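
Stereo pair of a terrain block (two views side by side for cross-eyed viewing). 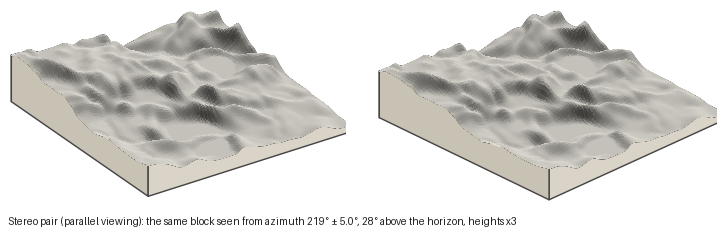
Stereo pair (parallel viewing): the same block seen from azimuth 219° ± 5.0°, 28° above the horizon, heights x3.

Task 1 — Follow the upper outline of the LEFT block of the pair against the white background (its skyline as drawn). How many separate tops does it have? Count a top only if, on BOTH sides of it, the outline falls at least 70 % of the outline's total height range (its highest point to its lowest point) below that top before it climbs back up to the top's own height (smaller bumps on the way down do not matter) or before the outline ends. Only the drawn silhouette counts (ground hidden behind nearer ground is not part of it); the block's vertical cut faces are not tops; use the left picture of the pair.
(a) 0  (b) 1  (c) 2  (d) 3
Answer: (a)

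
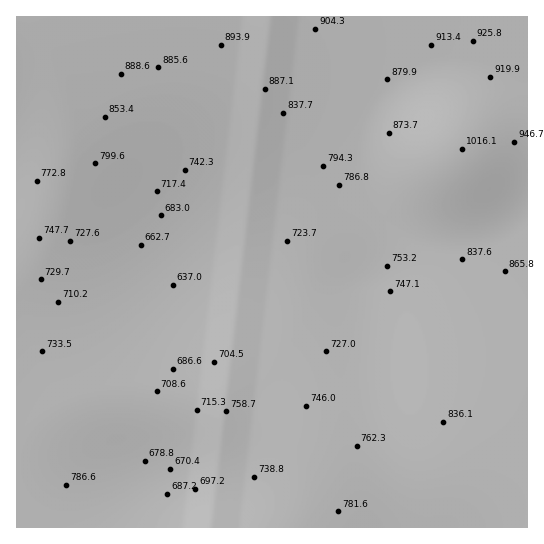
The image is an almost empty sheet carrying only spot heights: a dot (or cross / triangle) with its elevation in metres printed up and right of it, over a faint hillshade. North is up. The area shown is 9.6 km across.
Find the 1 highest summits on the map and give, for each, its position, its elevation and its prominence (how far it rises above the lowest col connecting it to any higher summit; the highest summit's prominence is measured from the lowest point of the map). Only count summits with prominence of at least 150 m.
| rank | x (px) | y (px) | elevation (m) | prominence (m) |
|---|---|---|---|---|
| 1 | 462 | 149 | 1016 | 379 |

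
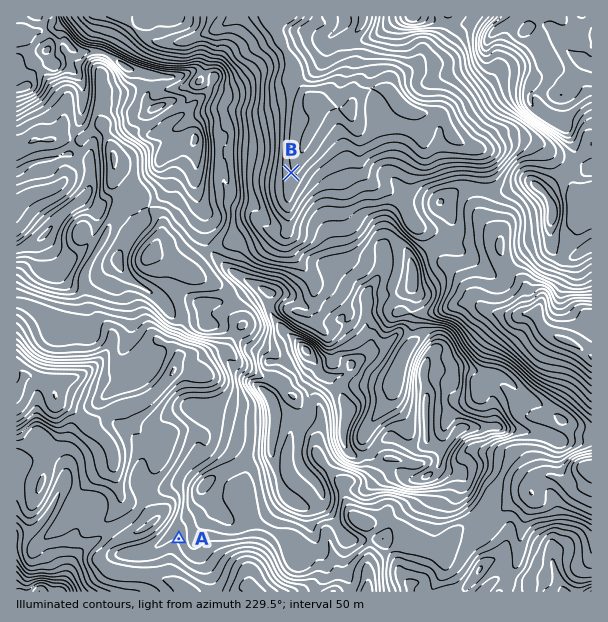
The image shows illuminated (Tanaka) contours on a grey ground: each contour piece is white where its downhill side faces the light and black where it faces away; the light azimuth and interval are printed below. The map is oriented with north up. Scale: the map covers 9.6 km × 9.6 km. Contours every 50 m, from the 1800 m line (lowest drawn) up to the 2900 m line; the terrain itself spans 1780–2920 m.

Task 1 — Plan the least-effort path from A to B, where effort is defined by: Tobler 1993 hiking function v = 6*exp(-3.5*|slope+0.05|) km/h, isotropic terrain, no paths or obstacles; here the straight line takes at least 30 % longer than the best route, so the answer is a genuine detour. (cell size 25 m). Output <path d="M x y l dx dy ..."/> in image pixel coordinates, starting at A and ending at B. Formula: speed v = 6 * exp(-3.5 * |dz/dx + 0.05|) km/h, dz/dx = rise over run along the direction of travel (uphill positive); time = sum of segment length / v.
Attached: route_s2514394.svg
<path d="M179 539l6-12 0-42 4-9 23-23 10-21 0-18 12-24 0-18 2-3 3-1 1-2 2-3 0-4-9-18 0-41-2-3 0-9-3-6-7-7-9-18 0-3 4-9 17-17 9-18 12-12 9-18 3 6 1-3 3 6 3-6 9-9 3 2 6-3"/>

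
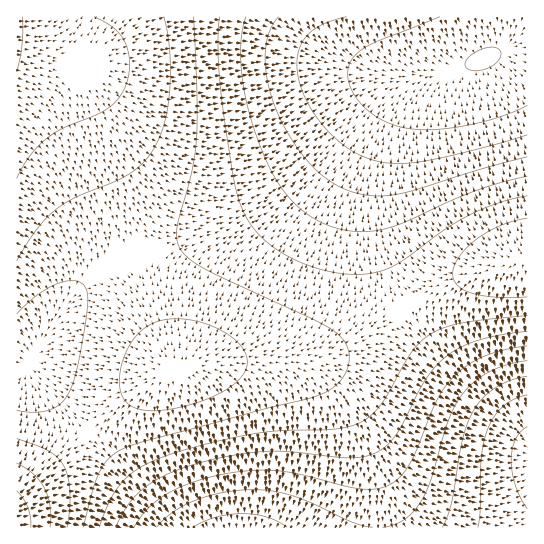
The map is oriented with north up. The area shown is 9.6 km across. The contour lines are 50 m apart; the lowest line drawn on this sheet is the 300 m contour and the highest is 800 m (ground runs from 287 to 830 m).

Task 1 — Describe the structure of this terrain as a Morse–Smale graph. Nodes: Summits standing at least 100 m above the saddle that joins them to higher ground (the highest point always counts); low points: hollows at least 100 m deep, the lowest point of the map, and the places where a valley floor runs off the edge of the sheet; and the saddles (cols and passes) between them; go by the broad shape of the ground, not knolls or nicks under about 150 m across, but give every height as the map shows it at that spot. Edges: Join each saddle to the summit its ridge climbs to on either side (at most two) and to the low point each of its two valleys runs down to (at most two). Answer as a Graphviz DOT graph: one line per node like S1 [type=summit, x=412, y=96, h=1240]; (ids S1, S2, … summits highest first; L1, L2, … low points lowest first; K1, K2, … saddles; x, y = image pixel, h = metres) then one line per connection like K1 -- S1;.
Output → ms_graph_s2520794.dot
graph terrain {
  S1 [type=summit, x=17, y=526, h=830];
  S2 [type=summit, x=17, y=25, h=810];
  L1 [type=low, x=527, y=459, h=287];
  L2 [type=low, x=483, y=59, h=348];
  K1 [type=saddle, x=134, y=257, h=660];
  K2 [type=saddle, x=403, y=307, h=624];
  K1 -- S1;
  K1 -- S2;
  K1 -- L1;
  K1 -- L2;
  K2 -- S1;
  K2 -- L1;
  K2 -- L2;
}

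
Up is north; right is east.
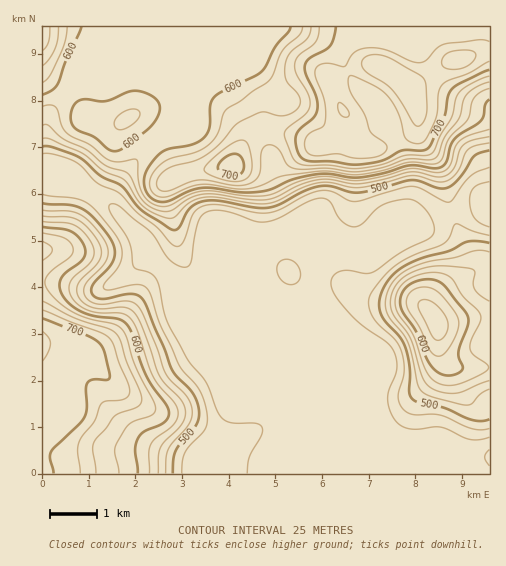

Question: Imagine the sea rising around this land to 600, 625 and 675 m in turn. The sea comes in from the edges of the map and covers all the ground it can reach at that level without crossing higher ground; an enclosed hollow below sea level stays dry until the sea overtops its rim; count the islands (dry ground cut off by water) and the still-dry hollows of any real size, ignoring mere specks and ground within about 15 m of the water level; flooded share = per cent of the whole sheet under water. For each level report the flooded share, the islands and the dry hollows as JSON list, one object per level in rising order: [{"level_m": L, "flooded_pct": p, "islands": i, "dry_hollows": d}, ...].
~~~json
[{"level_m": 600, "flooded_pct": 66, "islands": 2, "dry_hollows": 0}, {"level_m": 625, "flooded_pct": 73, "islands": 1, "dry_hollows": 0}, {"level_m": 675, "flooded_pct": 84, "islands": 1, "dry_hollows": 0}]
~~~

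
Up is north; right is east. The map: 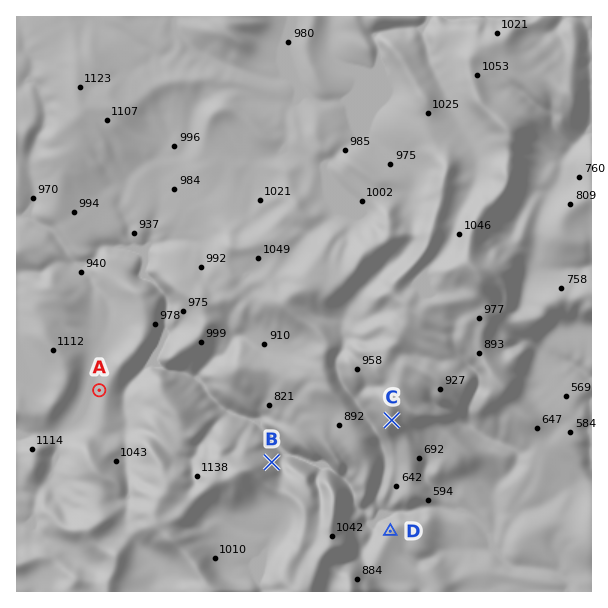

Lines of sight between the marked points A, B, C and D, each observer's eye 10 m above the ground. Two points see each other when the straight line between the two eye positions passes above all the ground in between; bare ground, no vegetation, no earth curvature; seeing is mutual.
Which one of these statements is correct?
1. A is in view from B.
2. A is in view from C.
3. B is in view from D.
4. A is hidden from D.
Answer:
4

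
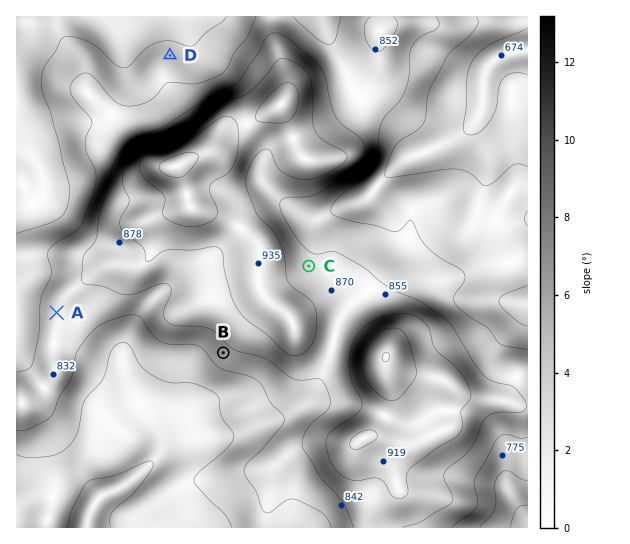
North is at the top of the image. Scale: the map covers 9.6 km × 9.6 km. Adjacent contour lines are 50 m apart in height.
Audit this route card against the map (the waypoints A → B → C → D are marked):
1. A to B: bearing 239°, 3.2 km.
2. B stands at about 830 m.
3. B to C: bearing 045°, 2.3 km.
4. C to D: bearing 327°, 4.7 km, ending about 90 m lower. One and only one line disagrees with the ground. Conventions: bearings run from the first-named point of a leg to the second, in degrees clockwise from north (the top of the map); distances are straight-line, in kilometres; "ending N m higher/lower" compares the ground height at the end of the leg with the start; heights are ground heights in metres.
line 1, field bearing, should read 103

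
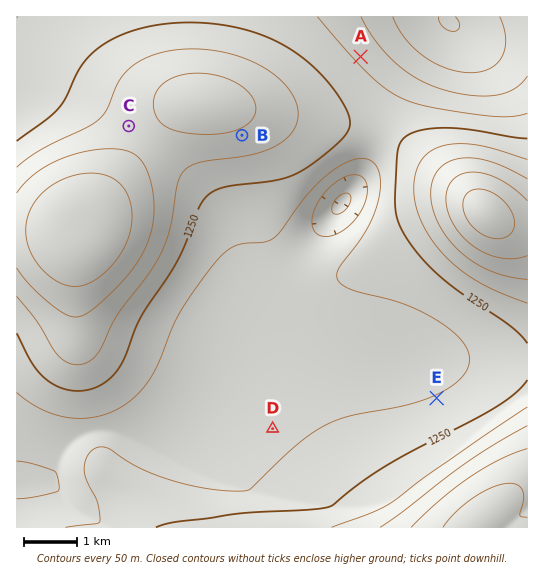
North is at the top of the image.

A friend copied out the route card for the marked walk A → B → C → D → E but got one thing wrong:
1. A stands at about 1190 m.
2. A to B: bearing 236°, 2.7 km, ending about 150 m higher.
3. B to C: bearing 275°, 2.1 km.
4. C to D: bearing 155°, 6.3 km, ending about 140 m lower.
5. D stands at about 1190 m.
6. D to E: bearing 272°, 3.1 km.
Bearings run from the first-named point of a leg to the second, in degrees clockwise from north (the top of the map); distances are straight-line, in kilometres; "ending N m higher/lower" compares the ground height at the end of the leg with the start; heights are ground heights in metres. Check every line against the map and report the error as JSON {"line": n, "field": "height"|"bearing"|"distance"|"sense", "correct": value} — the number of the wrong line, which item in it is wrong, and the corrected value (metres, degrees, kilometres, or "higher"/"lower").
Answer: {"line": 6, "field": "bearing", "correct": 79}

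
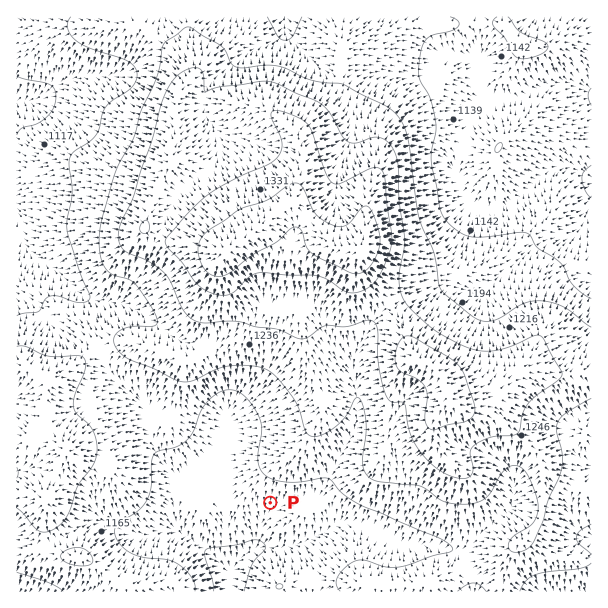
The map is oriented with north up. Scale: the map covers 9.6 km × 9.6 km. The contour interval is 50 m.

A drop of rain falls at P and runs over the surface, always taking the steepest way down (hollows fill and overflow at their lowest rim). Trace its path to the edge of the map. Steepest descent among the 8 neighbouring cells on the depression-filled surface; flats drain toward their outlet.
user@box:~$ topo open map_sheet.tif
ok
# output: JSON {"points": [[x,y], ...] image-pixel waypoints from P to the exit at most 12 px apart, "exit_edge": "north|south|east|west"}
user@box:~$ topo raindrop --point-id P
{"points": [[270, 503], [264, 515], [261, 527], [261, 539], [251, 551], [239, 563], [227, 575], [227, 587], [227, 591]], "exit_edge": "south"}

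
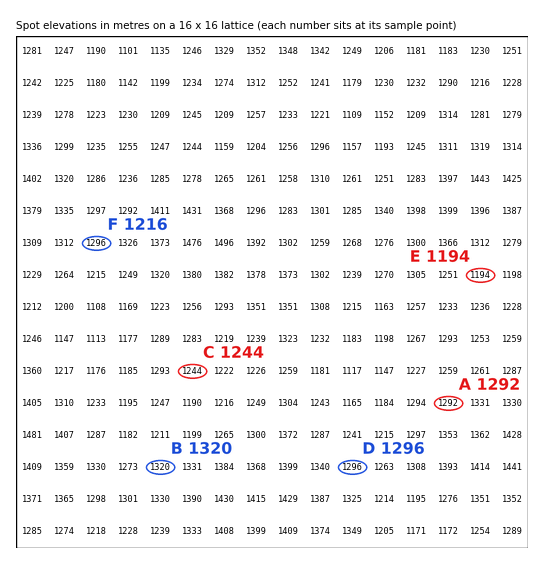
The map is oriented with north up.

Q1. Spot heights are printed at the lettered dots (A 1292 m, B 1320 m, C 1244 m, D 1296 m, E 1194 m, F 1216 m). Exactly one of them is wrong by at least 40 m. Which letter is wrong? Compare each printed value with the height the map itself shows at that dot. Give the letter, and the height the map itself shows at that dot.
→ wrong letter F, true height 1296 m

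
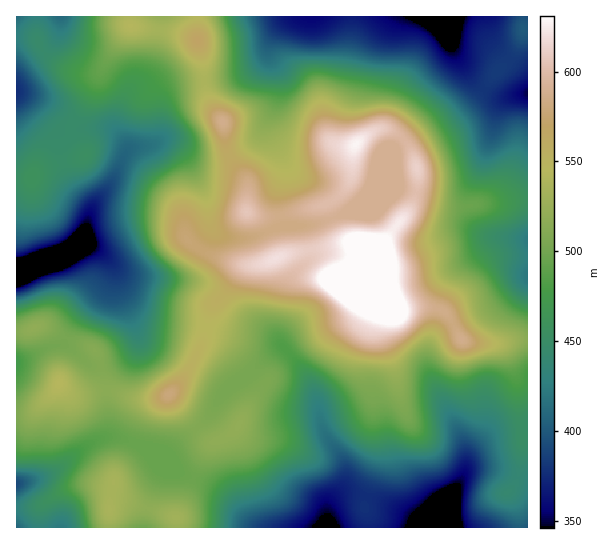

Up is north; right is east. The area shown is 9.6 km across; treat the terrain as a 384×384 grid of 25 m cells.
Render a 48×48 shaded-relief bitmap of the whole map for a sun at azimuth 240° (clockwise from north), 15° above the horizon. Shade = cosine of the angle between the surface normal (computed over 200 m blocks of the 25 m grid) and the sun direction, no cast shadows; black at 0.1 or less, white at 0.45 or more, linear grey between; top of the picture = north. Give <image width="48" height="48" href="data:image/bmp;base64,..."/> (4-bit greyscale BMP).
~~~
<image width="48" height="48" href="data:image/bmp;base64,Qk32BAAAAAAAAHYAAAAoAAAAMAAAADAAAAABAAQAAAAAAIAEAAATCwAAEwsAABAAAAAAAAAAAAAAABEREQAiIiIAMzMzAERERABVVVUAZmZmAHd3dwCIiIgAmZmZAKqqqgC7u7sAzMzMAN3d3QDu7u4A////AKmHnOyWZ5mGQyNGd3d2eKmHZVVYrLqqmJmHnNyGZ4h1QzNXd3dmaJl2ZmZnrMu6l4iIrMuGZmZlREVnh3ZVaJh2d3Zmm8ypdpiZq7mGVVZmVVZ4d2VWeIiIiHdniruodrqqqph2RFZmZmd4dmZ3d3iZmHd3eKqYd7qpmZh1RGd3d3eIdmd3ZnmqmIiHZ5qpiKmYiYhlRWd4iIeHdmd2VXq6mJmXVpu6mJmIiId2Z3d4iHd3ZmZUNpy5iap1RpuqmIiIh3d3eIiIh3d2ZVUySLy5iqhTNpqZmIiIh3d4iZmYd3d2VVQzaruoipYySJmZiJiIh3d4mqqXZnd2VVQ0eruoiXQjaZiJmJmIh2Z4mrqFRWd2VVRFi7uYiGMkeYiJmJmIdlZ4iKl0NGd3ZlRFm8uYiFM2mYeZmImYZFZmZ4hlRGZ3dlRHrLqIiFNYqYiah5mXVFZkRXd2VVZ3dlRZzLmZl1Rquoiah5mGRWdTNXiYdVZmZlWLzKqql1WLy5mZdpmGZ3ZCNYmqhmZmZVesy7u6hlac24d3Zph3d2QhNpq6l2ZlVXm8u8y5h2aLyVRFVXdmVDESR5u7l2ZVVoq7u7qZmGWKpiI0RGZUMhEkaJu7mHZWaJq7u7qqqFR5cxJEQ1VDERJFeKu7qHZniqqrzdy6hTNWQiNDMkVDESRWeKu6mHeJqqqr3tunUiI0MjMyIlVTI0Vmeaq6qZmqqqmr3KhlMiIjMzMhIodURVVWiavdy7u6mYiaqGZlQzIjMzIiNIdmZ2Vom9/+26qYiHd4h2d3UyEjMzM0VYd4h3eKvf/9uYh3d3Znd4mXQhEzMzRFVXiId4q7zv/ahmd3d2ZmeJl1MiI0MzRVVYiHZpvLzv64ZWiId2Zmd3ZERDMzM0VmZoiHVYu7zuynVXmpdmd3d2VFd1MjNFd3doh2RGq7zduXVYqoVWeId2Znh2MiNXd2ZohlRGmqvMqGRYqXRFZ3d3d3d2UhNWZVVodmVmiau7l1RpqWRFZneIdnd3YxE1VVVYdmZ3d5qph1WKqWRFZ4mZdmd4cwAjRVVXdmd3ZomYd2ebmFNFeKupdWd5cgASRWVXdmd3VWiHd3i8lkRWebupdVd4UAASNWZXdnd2VFeHiJrdlURnisuYdVeHMAASNWZnd3d2VWiIia39hEVnirp2ZVZ1AAEiNXZnd3d2ZnmYmt/9czRniqhUVVVBAAEiNXZnh3d3d4mYm97aUiRWiZZDRUMAABIiNWZYiIiZiImIm8ymMSNFeYZDNEIAAREjRVVImqqph3iIiruEISNFaIUzNDIhERIkVmVau7uph2eIirp0IiM0eHQzMzMyIiJFd2ZrzLmYh2eImrp0IiNGeGMjMzMzIiNXh3ZsupiIh3iJm7qEIiNXdkMzMzNDMiRoh3d7qHeImYiZq7pzERNWVDNEQzREQzR4h3eKhmeJqqmImqlSABJEQ0VVVEVVUzWJh4iYdVeau6h3eIdBABI0RVZmZVVVQzaZd4mYdVery5dmZ3ZAABI0VWZ2ZVVVQ0eZd4mA=="/>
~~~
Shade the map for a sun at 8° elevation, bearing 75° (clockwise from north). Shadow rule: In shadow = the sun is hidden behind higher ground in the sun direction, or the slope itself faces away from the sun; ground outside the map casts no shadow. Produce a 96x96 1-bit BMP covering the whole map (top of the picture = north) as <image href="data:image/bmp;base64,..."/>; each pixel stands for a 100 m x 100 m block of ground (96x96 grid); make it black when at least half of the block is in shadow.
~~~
<image width="96" height="96" href="data:image/bmp;base64,Qk2+BAAAAAAAAD4AAAAoAAAAYAAAAGAAAAABAAEAAAAAAIAEAAATCwAAEwsAAAIAAAAAAAAA////AAAAAAAAfgAAAAAAAAAAYAAAfgAAAAAAAAAAcAAAfgAAAAAAAAAAeAAAPgAAAAAAAAAAeAAAHgAAAAAAAAAAfAAADAAAAAAAAAAAPgAAAAAAAAAAAAAAHgAAAAAAAAAAAAAADgAAAAAAAAAAAAAABgAAAAAAAAAAAAAAAAAAAAAAAAAAAAAAAAAAAAAAAAAAAAAAAAAAAAAAAAAAAAAAAAAAAAAAAAAAAAAAAAAAAAAAAAAAAAAAAAAAAAAAAAAAAAAAAAAAAAAAAAAAAAAAAAAAAAAAAAAAAAAAAAAAAAAAAAAAAAAAAAAAAAAAAAAAAAAAAAAAAAAAAAAAAAAAAAAAAAAAAAAAAAAAAAAAAAAAAAAAAAAAAAAAAAAAAAAAAAAAAAAAAAAAAAAAAAAAAAAAAAAAAAAAAAAAAAAAAAAAAAAAAAAAAAAAAAAAAAAAAAAAAAAAAAAAAAAAAAAAAAAAAAAAAAAAAAAAAAAAAAAAAAAAAAAAAAAAAAAAAAAAAAABgAAAAAAAAAAAAAADwAAAAAAAAAAAAAADwAAAAAAAAAAAAAADwAAAAAAAAAAAAAABgAAAAAAAAAAAAAAAAAAAAAAAAAAAAAAAAAAAAAAAAAAAAAAAAAAAAAAAAAAAAAAAAAAAAAAYAAAA4AAAAAAAAAA4AAAB/AAAAAAAAAAYAAAD/AAAAAAAAAAAAAAD+AAAAAAAAAAAAAAB8AAAAAAAAAAAAAAA4AAAAAAAAAH+AAAAAAAAAAAAAA//gAAAAAAAAAAAAD//gAAAAAAAAAAAAH//gAAAAAAAAAAAAf/+AAAAAAAAAAAAA//8AAAAAAAAAAAAD//8AAAAAAAAAAAAD//4AAAAAAAAAAAAB//wAAAAAAAAAAAAB//wAAAAAAAAAAAAAf/wAAAAAAAAAAAAAH/gAAAAAAAAAAAAAD/gAAAAAAAAAAAAAB/gAAAAAAAAAAAAAA/gAAAAAAAAAAAAAAfAAAAAAAAAAAAAAAGAAAAAAAAAAAAAAAAAAAAAAAAAAAAAAAAAAAAAAAAAAAAAAAAAAAAAAAAAAAAAAAAAAAAAAAAAAAAAAAAAAAAAAAAAAAAAAAAAOAAAAAAAAAAAAAAA+AAAAAAAAAAAAAAD/AADAAAAAAAAAAAf/AAHAAAAAAAAAAAf/AAHAAAAAAAAAAA//AADAAAAAAAAAAAf/AAAAAAAAAAAAAAf+AAAAAAAAAAAAAAP+AAAAAAAAAAAAAAP4AAAAAAAAAAAAAAHwAAAAAAAAAAAAAADgAAAAAAAAAAAAAAAAAAAAAAAAAAAAAAAAAAAAAAAAAAAAAAAAAAAAAAAAAAAAAAAAAAAAAAAAAAAAAAAAAAAAAAAAAAAAAAAAAAAAAAAAAAAAAAAAAAAAAAAAAAAAAAAAAAAAAAAAAAAAAAAAAAAAAAAAAAAAAAAAAAAAAAAAAAAAAAAAAAAAAAAAAAAAAAAAAAAAAAAAAAAAAAAAAAAAAAAAAAAAAAAAAAAAAAAAAAAAAAAAAAAAAAAAAAAAAAAAAAAAAAAAAA="/>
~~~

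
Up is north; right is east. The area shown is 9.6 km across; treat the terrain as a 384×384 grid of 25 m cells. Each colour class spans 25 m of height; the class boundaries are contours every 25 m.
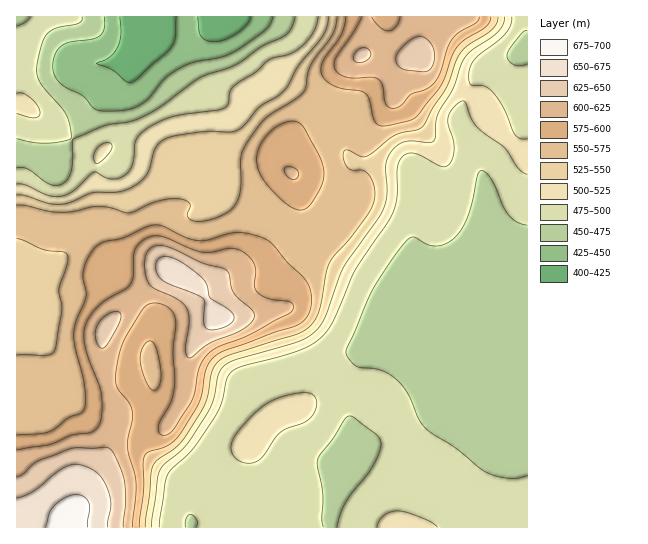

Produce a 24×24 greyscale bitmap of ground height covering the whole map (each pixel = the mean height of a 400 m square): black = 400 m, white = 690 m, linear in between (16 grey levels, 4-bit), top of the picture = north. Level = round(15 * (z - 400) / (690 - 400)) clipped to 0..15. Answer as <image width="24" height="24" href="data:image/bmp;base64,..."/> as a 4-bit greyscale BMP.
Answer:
<image width="24" height="24" href="data:image/bmp;base64,Qk2WAQAAAAAAAHYAAAAoAAAAGAAAABgAAAABAAQAAAAAACABAAATCwAAEwsAABAAAAAAAAAAAAAAABEREQAiIiIAMzMzAERERABVVVUAZmZmAHd3dwCIiIgAmZmZAKqqqgC7u7sAzMzMAN3d3QDu7u4A////AO7+2mREREREVVVURN7u23RERERERVRERM3dynVEVURERERERLvMypdVVURERERERJmquqplVlVERERERIiauquFVWZURERERIiaqpqmRFVURERERIiKuZunVURERERERIibupvKl2VERERERHebyprNy6hkRERERHiKu6vdy6p1RERERHeJq83cuqmFRERERHeJqt3LupmHVERERIiJmrqZqZiIZERERJiIiJiIiZmYdURERHZnd4h3iJmYhkRERERFVnd3iaqYhkVURUNFVWd3iaqYh1ZUVUREVWZneJmIiHdVVVVDM0VVZ4mImqhVZVQyIjRFVmiJm7plVEMhESM0RWebu8uFREMiERIiNFaLu8yXVERDIQEREjRpuru6dA=="/>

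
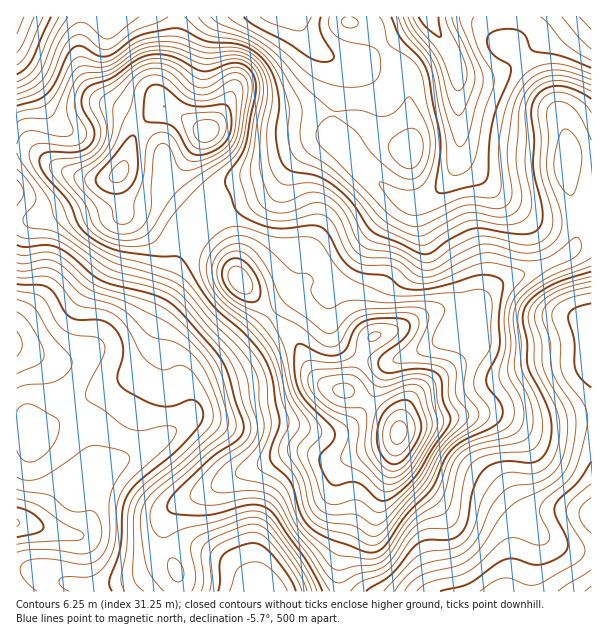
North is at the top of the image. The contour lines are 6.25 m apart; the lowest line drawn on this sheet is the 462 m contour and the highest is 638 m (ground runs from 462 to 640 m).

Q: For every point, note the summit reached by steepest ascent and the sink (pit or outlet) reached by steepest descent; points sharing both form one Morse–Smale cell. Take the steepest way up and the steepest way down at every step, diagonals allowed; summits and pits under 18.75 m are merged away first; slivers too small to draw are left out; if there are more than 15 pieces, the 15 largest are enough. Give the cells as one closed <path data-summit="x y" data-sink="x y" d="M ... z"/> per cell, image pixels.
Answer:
<path data-summit="398 432" data-sink="428 17" d="M513 16l-215 1 2 7 8 15 13 13 15 8 6 6-2 21-8 33 0 17 4 4-12-2-10 5-20 17-16 22-8 7-46 14-2 5 12 34 1 26 5 12 55 58 18 35 8 8 11 6 13 3 4-4 12-31 11-19 29-9 24-14 13-4 39-2 11-17 13-9 45-17 18-9 17-14 11 0 0-83-26 0 0-24-8-24-36-51-17-15 7-10z"/><path data-summit="398 432" data-sink="17 522" d="M233 276l-23 2-18 10-24 26-8 13-8 29-18 18-48 24-32 24-13 8-11 4-3-4-11 1 1 161 160 0 1-17-12-27-2-24 4-9 11-11 25-11 38-21 12-3 37-17 18 0 20 8 13 0 48-16 8-10 5-20 9-16 8-8 44-32 14-14 2-30-3-6-39 2-13 4-24 14-29 9-11 19-12 31-4 4-9-1-15-8-8-8-18-35-55-60z"/><path data-summit="398 432" data-sink="591 591" d="M591 242l-10 0-17 14-28 14-29 8-18 12-11 18 2 18-2 18-3 4-63 50-9 16-5 20-8 10-31 10-16 10-3 6 0 15 9 19 1 14-12 48 3 26 251-1z"/><path data-summit="206 131" data-sink="428 17" d="M297 16l-121 1-1 28-17 44 0 7 7 12 40 23-12 27 0 10 7 14 20 19 1 4 49-15 8-7 16-22 15-15 15-7 10 1-2-20 8-33 2-21-6-6-15-8-13-13-8-15z"/><path data-summit="206 131" data-sink="17 17" d="M176 16l-159 0-1 131 13 3 28 18 26 10 24 2 9-4 10-14 8-28 8-11 21-18-5-9 0-7 17-44z"/><path data-summit="398 432" data-sink="261 591" d="M309 452l-18 0-37 17-12 3-26 15-37 17-11 11-4 9 0 18 14 33 1 17 161-1-2-25 12-48-1-14-9-19 0-15 3-6 9-6-23 2z"/><path data-summit="206 131" data-sink="17 344" d="M117 175l-19 11-17 16-13 8-36 10-16 2 1 126 28 12 23 1 10-3 23-12 25-4 12-6 12-12 19-42 12-34-16-7-27-21-14-5z"/><path data-summit="398 432" data-sink="17 344" d="M183 247l-3 4-11 31-19 42-12 12-12 6-25 4-23 12-10 3-17 0-35-13 1 82 10 0 3 4 11-4 13-8 32-24 48-24 18-18 8-29 8-13 24-26 18-10 15-2 11 0-6-8-12-8z"/><path data-summit="206 131" data-sink="17 522" d="M164 106l-15 10-15 18-8 28-8 12 0 14 7 28 13 4 27 21 15 6 6-11 13-17 8-8 11-5 2-5-20-19-7-14 0-10 12-27z"/><path data-summit="398 432" data-sink="591 17" d="M591 16l-76 0-3 19-7 10 17 15 36 51 8 24 1 25 25-2z"/><path data-summit="206 131" data-sink="17 522" d="M23 148l-7 1 1 73 15-2 36-10 13-8 17-16 10-6-18 0-16-5-17-7-16-12z"/>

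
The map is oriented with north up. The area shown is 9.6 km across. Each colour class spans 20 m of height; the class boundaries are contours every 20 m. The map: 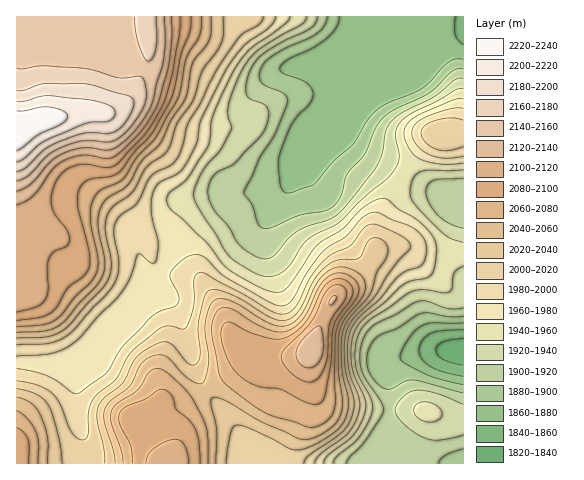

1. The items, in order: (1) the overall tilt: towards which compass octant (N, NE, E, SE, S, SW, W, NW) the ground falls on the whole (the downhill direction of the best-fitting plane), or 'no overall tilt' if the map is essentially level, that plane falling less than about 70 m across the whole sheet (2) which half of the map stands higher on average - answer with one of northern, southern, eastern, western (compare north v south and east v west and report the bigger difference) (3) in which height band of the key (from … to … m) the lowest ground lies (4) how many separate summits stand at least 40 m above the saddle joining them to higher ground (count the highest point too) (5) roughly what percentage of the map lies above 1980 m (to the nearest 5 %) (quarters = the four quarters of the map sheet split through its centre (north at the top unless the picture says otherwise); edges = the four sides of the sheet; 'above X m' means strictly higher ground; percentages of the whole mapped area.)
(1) On the whole the ground falls towards the east.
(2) Taken as a whole, the western half is higher than the eastern.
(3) The lowest ground lies in the 1820–1840 m band.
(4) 5 summits rise at least 40 m above their surroundings.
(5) About 55 % of the map lies above 1980 m.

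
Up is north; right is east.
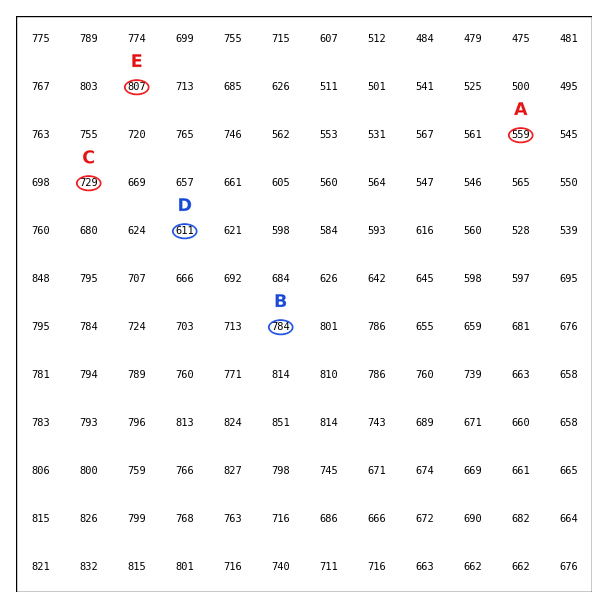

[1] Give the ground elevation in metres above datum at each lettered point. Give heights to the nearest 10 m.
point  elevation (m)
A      560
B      780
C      730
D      610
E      810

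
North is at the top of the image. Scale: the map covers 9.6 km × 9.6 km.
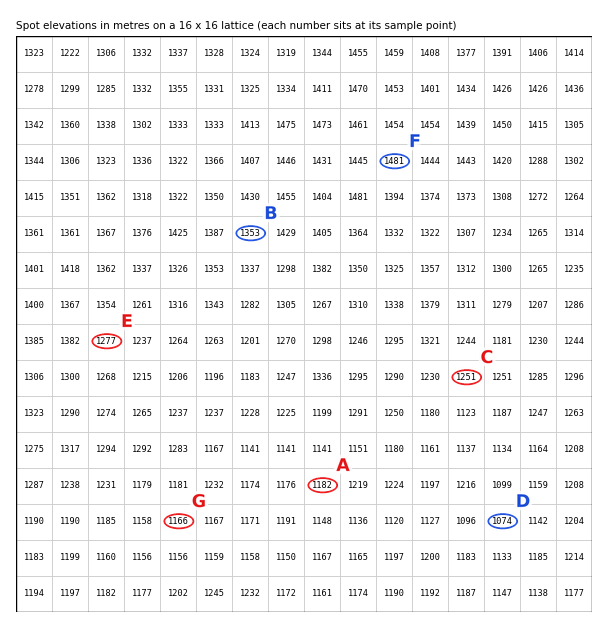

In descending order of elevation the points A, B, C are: B C A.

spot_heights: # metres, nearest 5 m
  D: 1075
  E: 1275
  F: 1480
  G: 1165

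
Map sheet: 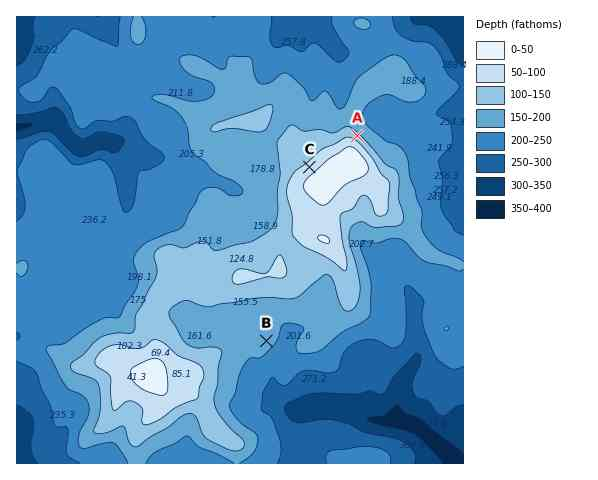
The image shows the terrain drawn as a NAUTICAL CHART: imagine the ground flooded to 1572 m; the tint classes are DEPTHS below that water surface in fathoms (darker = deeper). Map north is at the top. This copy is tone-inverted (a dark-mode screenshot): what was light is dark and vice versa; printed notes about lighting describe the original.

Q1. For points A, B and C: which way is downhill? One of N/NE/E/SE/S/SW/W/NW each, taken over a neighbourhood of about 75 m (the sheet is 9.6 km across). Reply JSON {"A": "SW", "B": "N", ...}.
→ {"A": "NE", "B": "SE", "C": "NW"}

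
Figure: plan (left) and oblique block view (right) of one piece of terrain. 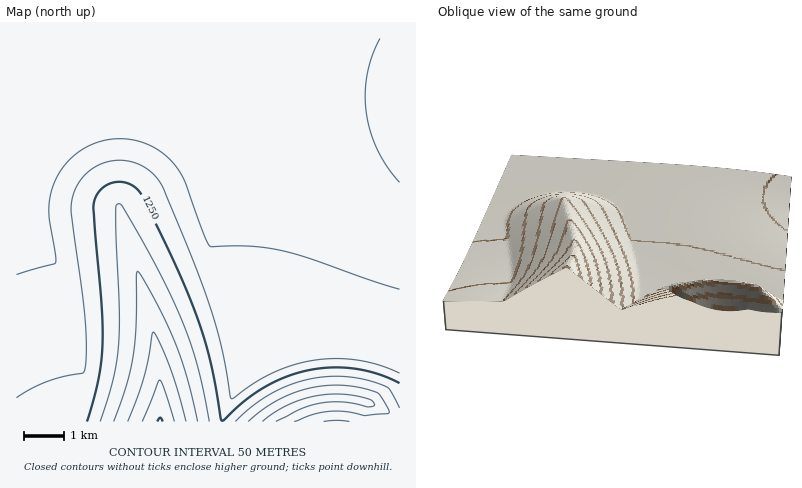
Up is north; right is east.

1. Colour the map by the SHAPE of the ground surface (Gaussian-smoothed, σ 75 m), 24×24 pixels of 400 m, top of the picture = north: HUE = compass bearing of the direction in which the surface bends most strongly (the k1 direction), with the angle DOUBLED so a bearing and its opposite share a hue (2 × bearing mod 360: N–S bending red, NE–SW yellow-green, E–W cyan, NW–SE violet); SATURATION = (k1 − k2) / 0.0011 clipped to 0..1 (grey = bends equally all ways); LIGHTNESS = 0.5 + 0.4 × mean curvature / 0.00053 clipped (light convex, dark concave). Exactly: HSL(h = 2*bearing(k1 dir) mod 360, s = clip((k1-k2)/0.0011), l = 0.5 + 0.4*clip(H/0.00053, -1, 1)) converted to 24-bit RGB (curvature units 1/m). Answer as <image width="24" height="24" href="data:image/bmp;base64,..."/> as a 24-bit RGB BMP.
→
<image width="24" height="24" href="data:image/bmp;base64,Qk32BgAAAAAAADYAAAAoAAAAGAAAABgAAAABABgAAAAAAMAGAAATCwAAEwsAAAAAAAAAAAAAfYJ+fYN9f4N9fIJ8QUZ6foR7f4N7gIJ8vr1/ycGEhHp/hHp/OmN7Jmd6gIyIzY7L+sz/yZnwf2mXb2qDam6DrICCjc7ajPn9fYJ9foJ9f4J9fIF8Q0R5fYN5f4N6f4J6ubx+x8KEhHuAhHuAfXaDC0dPc4t+f4yBgpKBypjc4cr81Mz+zNP+z+L8wbnskF+efYF9foJ9f4J9eoF8SUV5fIJ4foJ5f4F5ucF/v76ChXuBhHuBhHuCNURwInA2XItegIx+hI1/iI5/jY6AjoyAjoh/mH+FpIC1foF9foF9f4F9eHWAU0p6e4J4fYF5foF5vsyDrq9/hXyBhHyBhHyCT0J9c4B1NnkzPHkoZ4pLg45ui414jYt5joNui2hMezwofoF9f4F9f4F9cWeAYlh9e4F5fIF5fYB6w9qLmJZ9hXyBhHyBhHuCVEN9gH5/gH5/eYB0ZH9JYnkvb3cqd3AqeWIvf2RJgXh0foB+f4F+f4F9Z1R+cG2Ae4F7e4F7fIF7w+GSiIB8hHyAhHyAg3iEW0d+gH5/gH9/gH9/gH9/f3+Af4CAf4CAf4CAf4CAf4CAf4B+f4B+f4B+Y0t8eoB/fIF9fIF9f4d8vd6RhHx+hHx/g31/e2uDZlN/gH9/gH9/gH9/f3+Af4CAf4CAf4CAf4CAf4CAf4CBf4B+f4B+fXmAZU99fIF/fIF+fIF+jaN8rMqGg3x9g3x+g31+bleCdGmBgH9/gH9/gH9/f4CAf4CAf4CAf4CAf4CAf4GBf4GBf4B+f4B+dGaAbmGAfYGAfYGAfYF/pcqGlJ99g3x9g3x9g31+Z0t/fnuAgH9/gIB/f4B/f4CAf4CAf4CAf4GAf4GAf4GBf4GBf4B/f4B/alR/d3eBfYGBfYGBfYKAsNiNhoJ9g3x9g319gnp/aEx+gH9/gIB/gIB/f4B/f4CAf4CAf4GAf4GAf4GAf4GBf4GBf4B/f32AaFJ/fYGCfYKBfYKBgY99q8+Ign18gn19gn19fWuCcFuAgIB/gIB/f4B/f4B/f4B/f4CAf4GAf4GAf4GAf4GAf4KBf4B/enOAbFyBfYKCfYKCfYKClLOAmK5+gn18gn19gn19cVaAe3OAgIB/gIB/f4B/f4B/f4B/f4F/f4F/f4GAf4GAf4KAfoKAf4B/bWKBdm+GfoGDfYKBfYKCpsuHiYt8gn18gn19gnx8bFB/f36AgIB/gIB/f4B/f4B/f4F/f4F/f4F/f4F/f4J/foKAfoKAf4B/XFyCdnaMf3+OfoKSgJOdtcqZh3x+gn58gn18gnWBbliAgIB/gIB/gIB/gIB/f4B/f4F/f4F/f4F/f4F/foJ/foJ/foJ/f4B/Y2+CbnyMf4mOf5OUgJ+MqaSCnH+Njn6Nh36HeGSEd2yBgIB/gIB/gIB/gIB/gIF/gIF/f4F/f4F/f4J+foJ+foJ+foF+f4B/d36AV4OIfoyKf5CGgpR/lpR/k4B/j3+HjH6KgFSGf3yAgIB/gIB/gIB/gIB/gIF/gIF/gIF/gIF/f4J+f4J+foF+foF9f4B/f4B/X4J5ZIt2fox/hY5/j45/joR/jH6AiV10gmd8gIB/gIB/gIB/gIB/gIB/gIF/gIF/gIF/gIF/gIJ+gIJ+f4F+f4F9f4B/gIB/f4B/YIJnXYdVfItojItwi3lmhlhUgmdtgH9/gIB/gIB/gIB/gIB/gIB/gIF/gIF/gYF/gYF+gIJ+gIF+gIF9f4F9f4B/gIB/gIB/f4B/fIB6eYJogoFhgXhqgH18gIB/gIB/gIB/gIB/gIB/gIB/gIB/gYF/gYF/gYF/gYF+gYJ+gYF+gYF9gIF9f4B/gIB/gIB/gIB/gIB/gIB/gIB/gIB/gIB/gIB/gIB/gIB/gIB/gIB/gIB/gIB/gYF/gYF/gYF/gYF+goF+gYF+gYF9gYB9gIB/gIB/gIB/gIB/gIB/gIB/gIB/gIB/gIB/gIB/gIB/gIB/gIB/gIB/gIB/gIB/gYB/gYF/gYF/gYF+goF+gYB+gYB9gX99gIB/gIB/gIB/gIB/gIB/gIB/gIB/gIB/gIB/gIB/gIB/gIB/gIB/gIB/gIB/gIB/gYB/gYB/gYB/gYB/goB+gYB+gX9+gX59gIB/gIB/gIB/gIB/gIB/gIB/gIB/gIB/gIB/gIB/gIB/gIB/gIB/gIB/gIB/gIB/gYB/gYB/gYB/gYB/gX9+gn9+gX5+gX59gIB/gIB/gIB/gIB/gIB/gIB/gIB/gIB/gIB/gIB/gIB/gIB/gIB/gIB/gIB/gIB/gYB/gYB/gX9/gX9/gX9+gn5+gn5+gX5+"/>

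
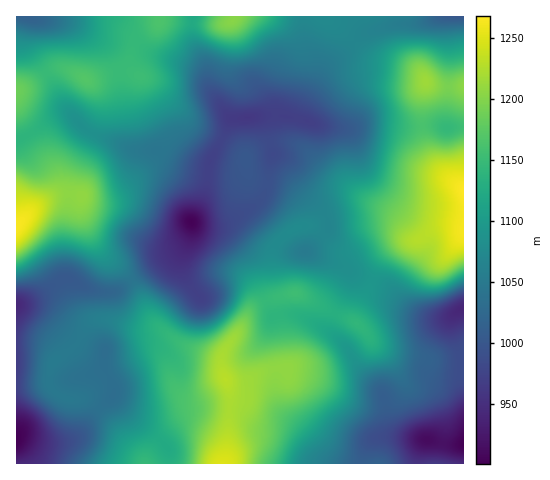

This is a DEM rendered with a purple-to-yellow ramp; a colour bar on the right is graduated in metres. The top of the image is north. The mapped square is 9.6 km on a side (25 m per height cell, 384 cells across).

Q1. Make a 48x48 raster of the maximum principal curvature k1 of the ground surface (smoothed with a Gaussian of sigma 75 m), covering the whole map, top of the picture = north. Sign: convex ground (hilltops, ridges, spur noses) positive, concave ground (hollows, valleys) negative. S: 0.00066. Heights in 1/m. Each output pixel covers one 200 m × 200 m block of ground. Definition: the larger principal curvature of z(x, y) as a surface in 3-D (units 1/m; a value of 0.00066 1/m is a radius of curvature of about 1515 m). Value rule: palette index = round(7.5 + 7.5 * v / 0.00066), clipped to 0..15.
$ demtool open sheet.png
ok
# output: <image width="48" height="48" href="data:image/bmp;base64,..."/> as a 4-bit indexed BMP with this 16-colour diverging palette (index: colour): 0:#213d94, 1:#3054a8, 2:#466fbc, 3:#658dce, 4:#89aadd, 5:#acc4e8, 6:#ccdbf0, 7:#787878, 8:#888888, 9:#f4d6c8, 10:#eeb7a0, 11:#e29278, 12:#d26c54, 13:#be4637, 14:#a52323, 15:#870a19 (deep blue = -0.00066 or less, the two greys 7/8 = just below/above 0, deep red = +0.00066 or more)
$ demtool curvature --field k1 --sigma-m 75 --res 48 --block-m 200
<image width="48" height="48" href="data:image/bmp;base64,Qk32BAAAAAAAAHYAAAAoAAAAMAAAADAAAAABAAQAAAAAAIAEAAATCwAAEwsAABAAAAAAAAAAlD0hAKhUMAC8b0YAzo1lAN2qiQDoxKwA8NvMAHh4eACIiIgAyNb0AKC37gB4kuIAVGzSADdGvgAjI6UAGQqHAJqYiYiamJuXd3rbq7mJl3eIiJmbmJmZh3iYiHd6qZqoZnrLqqqZp2aJmYeKqHZ5h3aIiHZpupmpd5qqqomaqYeJmGZ6qFRpqHV5qYZ6uYiaiJmauoiJqpiIiGZ5qFV5qGRpqoirqIiJmZiKuYiIiZmHiHiIqoeJqHZ6y6qqh4iImYd5uYmHiImXiKqqu6qZqKmt3LqYZniZqYdpuYmImZmYmrqYqquqmMzeuZmYdmeauYmJuYmZmpmqu5dmiqqqqqvbh3iIdmeLuYqqyYiImZmquYZVi6mZmonbh3iIh3ect3iruZmYiZibqZhnu4eZiXjMmIiImYisl2esuJq6qZmrmauayneZiHjLqYiHiZm6h4mtuIiau7vLmJzMypmqmIm6mZl1V5qois3e64iIiaqph3zdupqqqpqpmZmGeKqZz//v/6l3iamIh67bmIiHiZqqmZmau6qt/8qs//lmiZiIm97Jh3d2aIeamaq8yprf6lM2z/tmiIiJvduZmHZ2Z2aJiau7qZztp0Ijb/6XiIiru6qZmYeHZ2aamZiHZp7qmXVDS/66qqu6mImYmqqqh3iqmIeIZr/IiYhka/y83dy5h4mYmr3tl6q5h3eamu6XeJmYrdqZrMuph3mYeKz/ybqYZmervepmd5rN3bmHmpmZh3iod5zv/amGRFjNzbdmd4q7upiZmHeJiHiqmszO/7mHZnvty5dneIiIiaqql1V5mIirvMqa7uypmaztp4d4iZd4h5u7qGaZmXeKzLmIvO66qr3bdWiImYeKh4m826mXeZmau6qYms7Kq7zKdnmplkR6qIiKzLqXeJmaqImYma3bqqu6uqqZdDR7qId4qqmYd4ial3iIiZvcqZu6zLqZdmiaqYh3mpmId5qpiIiHiJq8qZvKqrqZmJqpqYh3ipmYisypmIiHibqbqavZiKqqqqqYqYiHiYmprMqZmIiImqd5mavaiJqpmqmYqYmImYiaq5eJmIiaupd4mZrKiImqmIiImZmImHeJqXd5qZqrqYiJqpmqh3iaqXd3mpl3d3mYqYiJqqq7qniaqpmZhnd4qod3iqqHeKuYmHiJqpm6m3iaqneZd4h4mqmJmpqqq8qImGeKqZq3WIiaqGeZh4iIeKq6mYmJqpdniFV6uZqlWJmal3iZiZmHeLy5d3eIiIdniGVquaqWZ5mZdmipiIiIityXeHeIeId3iHZ5qqqHeJmHZmm5iJmInNl3eZiHd3eIiYd4mrqIiKqYiJvKmJqZrKZ3eqqHd3eIiZqpmruqqbuqms26mZqru4Z4q5iIiIiImZqqmrzMzLu6q9ypmZq7qoeIqXZ5mYmZmYiIib3czJq7zLqqmJmpmYd3qXeZmZmIiIiIm97JmXiry5mZmZiZiYdnqpmYeJiHiImave2od4m7qpmIiZiqiYd4vLqHeYiIiJmazcu5mbuoiZmYiZmrmIm7zLhnmYeImYiJqpmZmodnd3iZiIirqr7//cqaqYiJiIiIiIh3iYd3d3eaiIibqrzN3curqYiIiIiIeJmIhw=="/>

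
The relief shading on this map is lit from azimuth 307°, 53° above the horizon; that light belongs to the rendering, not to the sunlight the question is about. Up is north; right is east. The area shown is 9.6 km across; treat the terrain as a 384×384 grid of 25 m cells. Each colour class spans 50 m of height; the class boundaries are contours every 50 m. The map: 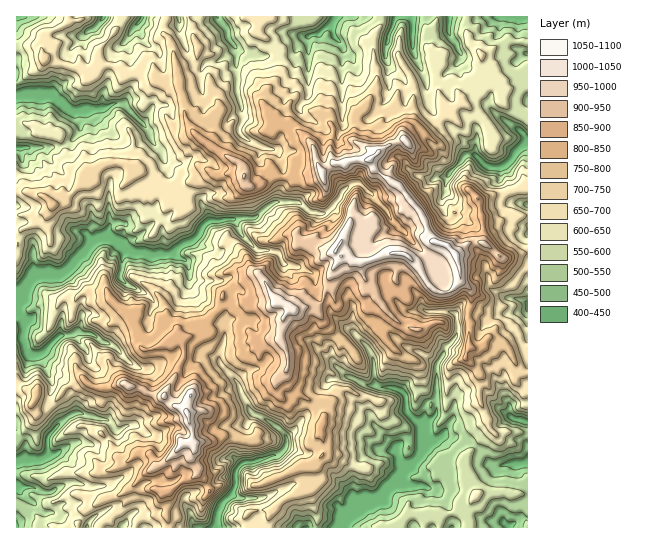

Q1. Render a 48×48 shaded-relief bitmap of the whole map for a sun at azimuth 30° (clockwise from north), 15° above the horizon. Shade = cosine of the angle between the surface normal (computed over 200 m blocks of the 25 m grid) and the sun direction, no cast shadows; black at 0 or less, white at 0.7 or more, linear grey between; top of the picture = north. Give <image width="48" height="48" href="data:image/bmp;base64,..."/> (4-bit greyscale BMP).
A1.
<image width="48" height="48" href="data:image/bmp;base64,Qk32BAAAAAAAAHYAAAAoAAAAMAAAADAAAAABAAQAAAAAAIAEAAATCwAAEwsAABAAAAAAAAAAAAAAABEREQAiIiIAMzMzAERERABVVVUAZmZmAHd3dwCIiIgAmZmZAKqqqgC7u7sAzMzMAN3d3QDu7u4A////AAOIVwSCFRFZMDIUNUMAN1WKu3RWQmZUAjdkNCMyIxBYADRJl1IAV1aJmGZ4VFRSE5dWU0NEAAA0AwOXRGMBRDVVdpqpZUVCNFNDNWZUMANRACNwASM0M0IAV6l1NFiHdyIzRSIzMhMwA6dSdVQzRSABRmUyNHqqqXmodTMyIRMRGMtYvMdUVCJIZ1VDVXmIiFVndmhlQ3hAKIcAFXhkRXirqDVmdnYyNQAjE1RJeMlBV0EAADYSV5mYhEZ3dmMAJCAjIRKrm5IleoVGWJACWIhlMUdTVDAGiAATRYu1RBAAWXea3jATV4ZUE5gyEhBcygAxN2MAAAAAeGeckAADWHZSKLIjAgGsgAFjAAAAAAAGirrHAAI0iYZEm3AjAQSVAAaJMAAAACaJq7uwABRXqpm97BAjEhNSAHvZQBdBncqZ3LtwAjNomsyaQAAzAAJQA87mMrpr/YaHy7kAJFR3eoACAABTAARSJN2lKNaOoAJGmYMAJDaIlgB0AAZyIAVDSbUlXKnYACI2ZkMiMQeqcQfQAmUyQzVUikETfKowA3VWZEQzQiiWIG1ABQASBDl4ukQwUiAAFoV4dmQ1Y0UyBKYAMARyJDmru1MhAAAAN3abqXREMCIiNzABE5zKskiqvEITEgAEm5jNuVIyEBV3dDEBSYliACV6u0MnZhFN/nnLpjNEEHy5c2EDhUIAAAWYZCWcuXav1Gu6g0ZTBe65YzEWdFACIGuBIyaImYfuR928g1ZCTP2nISAmRCBHRaogNUUAJ3jrzu3cQ2dn3+cgAQFDEAKFJ5YAR3MAJWntuXeHV3Z9/EAAAkd0IVtRKpIJy4EDZmm4IAADZ0S+QwAEZ3h3i+cFzqS/7HAWh0NAAAAAJmvnRjR7uYZmrXBf/rrtqUEkUQAAADIhJHl1qHfP6YWIxwG/6ne6dkMiECEQASM0QQAABYv7RVW+sAX/piW5mhEmVSIQAkRFUAAAAEUwAEntAD79kgrJhzWKhSMiNERVQAAAAAAAAVqgAM/7gH/bYqupdUU0RFd1MAADhREABQEACf+6V+/9lbmIZndEVop0M0ApyXVARAAAntNEKv+4hZiIeIl3ibpCIgKey5VBd4UXiAAxKcYCeDMzaZqqisUAADrvpjMTvMeMtAZmlkAESgADiqqXbJAABrzpAAI7y5nuxp28tSFJiDR5y7l0rDASa5qlEkWtiKq7mu3thEKccJvN6pd51AFDmIiWFIrYapd4is3YVla1AMzNgRJGMBMjiHmyB6uYi4d3iKulZmhQSGZkAAAAAAAFiHuQSaqaioiYiImGdnY1dhAAAAEAARI2mIxzeqqoepiImXqGeHVHdQAAAUQjREZImKt2mqqoeplouGxliXVohwACRnZohndKlpmHmIqoiqdIxKwmiUR4iAFXiYeJl5RbZYuERHm4m5MpptgouBaYeEV4iZqGmWGaSbwwBIqXqkFZeaVK0iqphmiZZVh2eTSoa9gANnZDVjZ6WqVqkYu7u5qnIQmVOkWoi9QCREMQKGiJXKVpdIrM3A=="/>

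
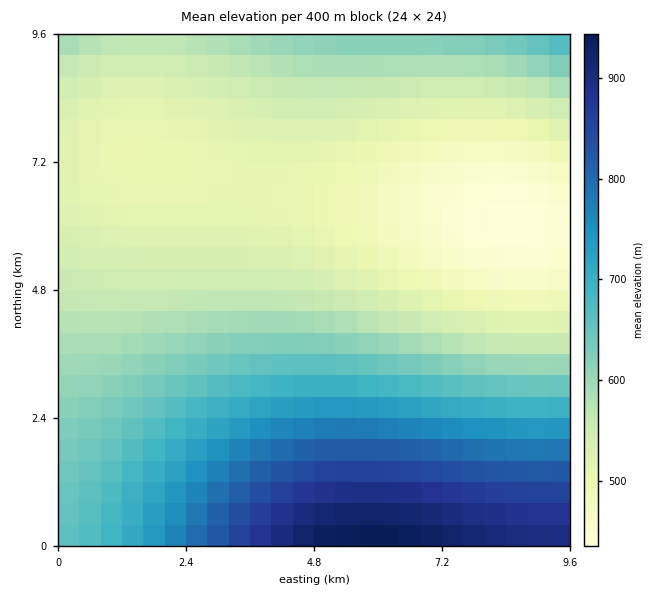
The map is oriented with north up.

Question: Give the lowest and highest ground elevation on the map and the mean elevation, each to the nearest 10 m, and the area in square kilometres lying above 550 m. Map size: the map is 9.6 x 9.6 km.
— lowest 430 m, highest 950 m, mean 610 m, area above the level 53.1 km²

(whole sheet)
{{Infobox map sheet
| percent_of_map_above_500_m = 86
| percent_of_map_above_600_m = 42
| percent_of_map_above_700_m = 23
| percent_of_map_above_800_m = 13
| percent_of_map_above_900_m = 4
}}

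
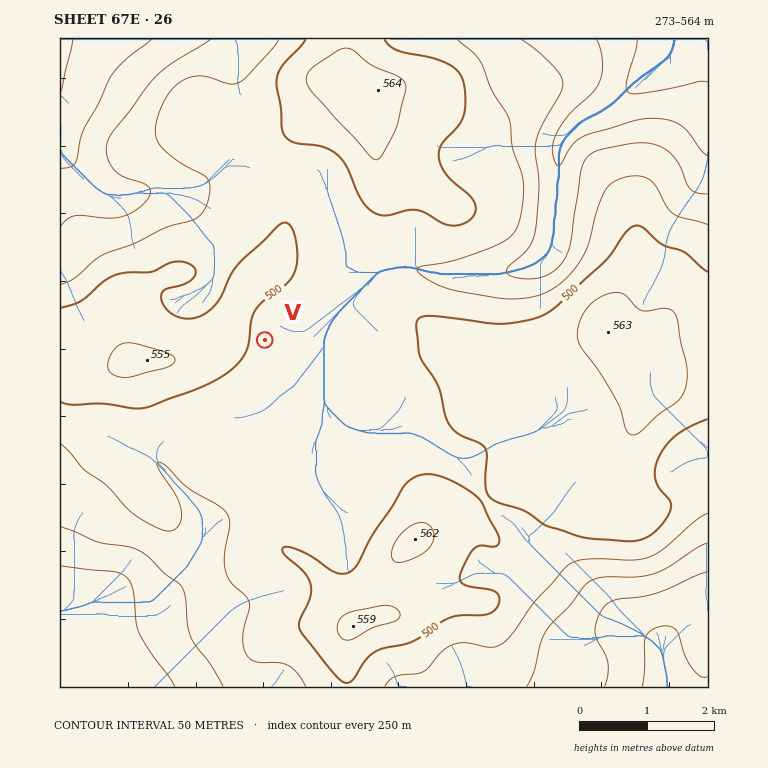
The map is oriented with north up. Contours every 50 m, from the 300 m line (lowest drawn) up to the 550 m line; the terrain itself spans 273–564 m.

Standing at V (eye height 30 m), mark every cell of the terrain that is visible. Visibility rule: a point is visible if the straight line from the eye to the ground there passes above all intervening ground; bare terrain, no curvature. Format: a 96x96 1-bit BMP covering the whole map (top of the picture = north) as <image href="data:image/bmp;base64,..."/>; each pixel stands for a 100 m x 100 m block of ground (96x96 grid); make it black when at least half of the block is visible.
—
<image width="96" height="96" href="data:image/bmp;base64,Qk2+BAAAAAAAAD4AAAAoAAAAYAAAAGAAAAABAAEAAAAAAIAEAAATCwAAEwsAAAIAAAAAAAAA////AAAAAAAAAAAAAAAAAAAAAAAAAAAAAAAAAAAAAAAAAAAAAAAAAAAAAAAAAAAAAAAAAAAAAAAAAAAAAAAAAAAAAAAAAAAAAAAAAAAAAAAAAAAAAAAAAAAAAAAAAAAAAAAAAAAAAAAAAAAAAcAAAAAAAAAAAAAAH/AAAAAAAAAAAAAAD/4AAAAAAAAAAAAAD//gAAAAAAAAAAAAB//AAAAAAAAAAAAAB//AAAAAAAAAAAAAA/+AAAAAAAAAAAAAA/8AAAAAAAAAAAAAA/8AAAAAAAAAAAAAB/8AAAAAAAAAAAAAD/+AAAAAAAAAAAAAP//AAAAAAAAAAAAw///gAAAAAAAAAAA////wAAAAAAAAAAAf///4AAAAAAAAAAAf///8AAAAAAAAAIAP///+AAAAAAAAAYAH////AAAAYAAAB4AH////gAAA8AAAD4AH////wQAA8AAAHwAH////58AA8AAAPwAP/////8AA8AAAfgA//////+AA8AAAfgB///////AA8AAAHAH///////wAEAAAAAP///////+AAAAAAAf///////8AAAAAAA///////+AAEAAAAB//////8AAAMAAAAD//////8AAAOAAAAD//////8AAAOAAAAB//////+AAAOAAAAA//////+AAAOAAAAAP//////AAAeAAAAAH//////AAAeAAAAAD//////gAA8AAAAAB//////8AA8AAAAAD//////+AB4AAAAA////////AB4AAAAH////////AD4AAAAP////////gPwAAAAf////////w/wAAAB///////////gAAAD///////8P//gAAAHwB/////4D//gAAAPgB/////wAf/gAAAfAA/////AAH/gAAAeAA////8AAD/gAAAcAA////wAAB/gAAAcAAf///wAAA/gAAAcAAf///gAAAfwAAAMAAP///AAAAP4AAAAAAH///AAAAP4AAAAGAB8//wAAAH8AAAAAAAQf//gAAD+AAAAAAAAP//+AAD+AAAAAAAAP///4AD+AAAAAAAAH///8AD+AAAAAAAAH///4AD+AAAAAAAAH///gAH+AAAAAAAAH//+AAH+AAAAAAAAH//8AAH+AAAAAAAAD//4AAD+AAAAAAAAD//wAAD+AAAAAAAAD//AAAB+AAAAAAAAD/+AAAA+AAAAAAAAD+AAAAAcAAAAAAAAH8AAAAAEAAAAAAAAH8AAAAAAAAAAAAAAH8AAAAAAAAAAAAAAH4AAAAAAAAAAAAAAP4AAAAAAAAAAAAAAf4AAAAAAAAAAAAAB/wAAAAAAAAAAAAAD/gAAAAAAAAAAAAAH/AAAAAAAAAAAAAAH+AAAAAAAAAAAAAAP8AAAAAAAAAAAAAAP4AAAAAAAAAAAAAAP4AAAAAAAAAAAAAAf4AAAAAAAAAAAAAAfwAAAAAAAAAAAAAAAAAAAAAAAAAAAAAAAAAAAAAAAAAAAAAAAAAAAAAAAAAAAAAAAAAAAAAAAAAAAAAAAAAAAAAAAAAAAAAAAAAAAAAAAAA="/>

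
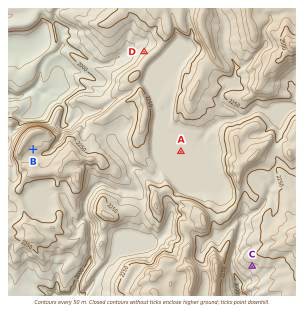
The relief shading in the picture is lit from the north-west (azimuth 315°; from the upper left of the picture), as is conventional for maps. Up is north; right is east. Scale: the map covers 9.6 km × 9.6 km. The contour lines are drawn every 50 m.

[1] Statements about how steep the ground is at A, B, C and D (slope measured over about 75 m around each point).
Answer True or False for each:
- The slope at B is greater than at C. False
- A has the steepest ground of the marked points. False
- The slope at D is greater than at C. True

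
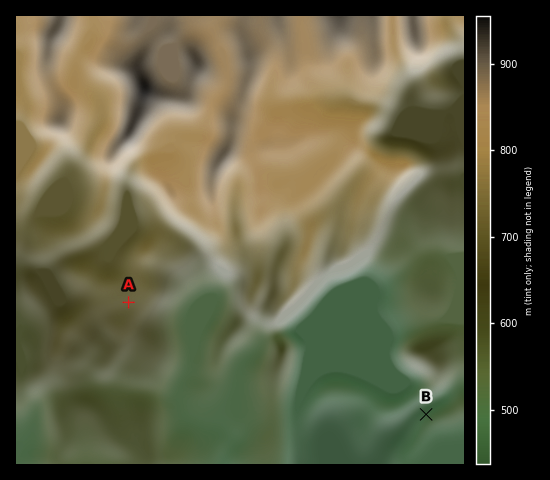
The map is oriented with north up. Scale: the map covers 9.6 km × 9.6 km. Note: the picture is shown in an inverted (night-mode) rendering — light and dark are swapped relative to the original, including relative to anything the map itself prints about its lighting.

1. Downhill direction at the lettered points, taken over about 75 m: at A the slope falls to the S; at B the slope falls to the NW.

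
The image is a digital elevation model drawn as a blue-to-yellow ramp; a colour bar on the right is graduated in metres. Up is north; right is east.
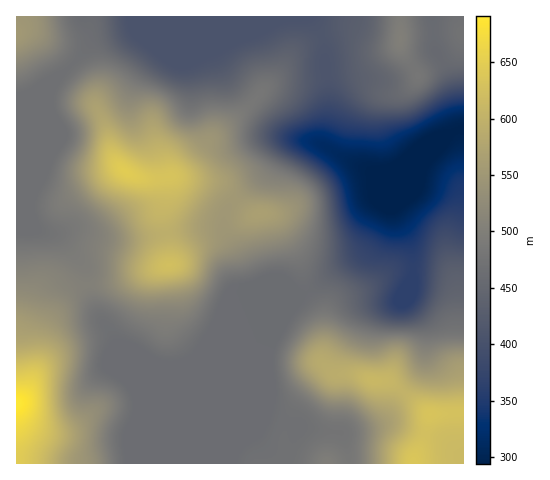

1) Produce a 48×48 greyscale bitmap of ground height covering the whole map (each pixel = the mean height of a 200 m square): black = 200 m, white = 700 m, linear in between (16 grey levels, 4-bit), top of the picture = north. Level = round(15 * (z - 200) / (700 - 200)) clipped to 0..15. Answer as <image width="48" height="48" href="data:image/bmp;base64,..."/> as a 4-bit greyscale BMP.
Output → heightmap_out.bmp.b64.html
<image width="48" height="48" href="data:image/bmp;base64,Qk32BAAAAAAAAHYAAAAoAAAAMAAAADAAAAABAAQAAAAAAIAEAAATCwAAEwsAABAAAAAAAAAAAAAAABEREQAiIiIAMzMzAERERABVVVUAZmZmAHd3dwCIiIgAmZmZAKqqqgC7u7sAzMzMAN3d3QDu7u4A////AN3cy7qpmIiIiIiIiIiIiImZmZmrzd3dzN3cy7qpiIiIiIiIiIiIiIiZmJmrzd3dzO3dy7qpiIiIiIiIiIiIiIiIiJmrzN3d3O7dzLqpiIiIiIiIiIiIiIiIiJmrvM3d3e7dy7qpmIiIiIiIiIiIiIiIiZqrvM3d3e7ty6qpmIiIiIiIiIiIiIiZmZq7vM3d3f7ty6qpmIiIiIiIiIiIiImaqqu7zM3d3e7tuqmZmIiIiIiIiIiIiJmru7zMzMzMzO7dypmYiIiIiIiIiIiIiZq7u8zMzMu7u93dy6mIiIiIiIiIiIiIiau8zMzMzLu7u93cy6mIiIiIiIiIiIiImbvMzMzMy7qqu8zMy6mIiIiIiIiIiIiIibvLu7u7u6qqqszMu6mIiIiIiIiIiIiIiau7uqqqqqmZqru7uqmIiIiJmIiIiIiIiZq7qpmZmZmZmbu7qpmIiImZmZiIiIiIiJmqmZiIiIiIiLuqqpmIiJmZmZmIiIiIiImZmId3Zmd4iKqqqpmImZmZmZmIiIiIiIiIiHdmVVZ3iKqqqZmZmaqqqqmYiIiIiIiIiHdmVVZ3d6qqmZmZqqu7u6qYiIiIiIiIh3dmVVVnd6qZmZmZqrvMy7qpiIiIiIiId3ZmVVVnd5mZmZmZq7zMzMupmIiIiIiHd2ZmVVVnd5mZmZmZq7zN3cuqmZmYiIiHdmVVVVVmd5mZmZmZqrzMzMu6qqmZmZiHdlVVVVVmZoiIiZmZqrvMzMu6qqqqmZiHZlVVRFVWZoiIiJmZqrvMzLu6qqqqqpmHZVVEREVWZoiIiZmZqrzMzLu7q7u7qqmHZURDNERVVYiImZmaq7zMzLu7u7u7uqmHZUMzMzRFVYiJmZmqu8zMzMu7u7u7uqmHVDMzMzNEVYiJmZqrvMzMzMy7u7qqqqmHVDMzMzM0RYiImaq8zd3d3cy7u6qqqpmGVDMzMzM0RIiImavM3d3d3dzLu6qZmYh1QzMzMzM0RIiImavN3d3d3cy7uqmZiHZUQzMzMzMzRIiIiavN3d3M3Mu7qpmYd2VEMzMzMzMzNIiIiZrN3czMzLu6qpiHZVRDMzMzMzMzM4iIiJq8zMzMy7uqqZh2VUQ0REREQzMzM4iIiJq8y7u7u6qqqYh2VURERERUREMzM4iIiJq7u7u7qpmqmZh3ZVVVVVVVVUQzM4iIiaq7uqu6qZmZmZiHdmVVVWZmZmVEQ4iIiau7qqqqmIiIiJiId2ZmZmd3d3ZVRIiIiaq6qpmZiIiIiIiIh3ZmZnd3iId2VYiIiZqqqZmIh3d3d4iIh3dmZ3d3iIh3ZpmIiJmZmYiHd3d3d4iIh3dmZ3d3iIiHd5mYiIiZmId3ZmZmd3eIh3dmZ3d4iIiIiKmZmIiIiHdmZmZmZ3d3d3dmZ3eIiYiIiKqpmIiId3ZmZmZmZmd3d3dmd3eImYiIiKqqmYiId2ZmZmZmZmZmd3dmd3eImZiIiLqqmIiIdmZmZmZmZmZmZmZnd3eImYiIiKqqmIiHdmZmZmZmZmZmZmZmd3d4mYiIiA=="/>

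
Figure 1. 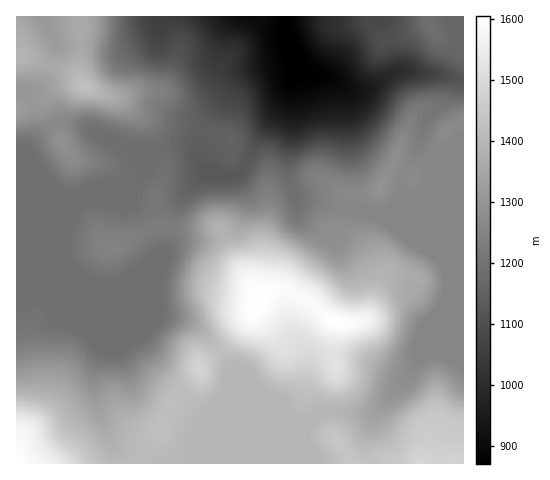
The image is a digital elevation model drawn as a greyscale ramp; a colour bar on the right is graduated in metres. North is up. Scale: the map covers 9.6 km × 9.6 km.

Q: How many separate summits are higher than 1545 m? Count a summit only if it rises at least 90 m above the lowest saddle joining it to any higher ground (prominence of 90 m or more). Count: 1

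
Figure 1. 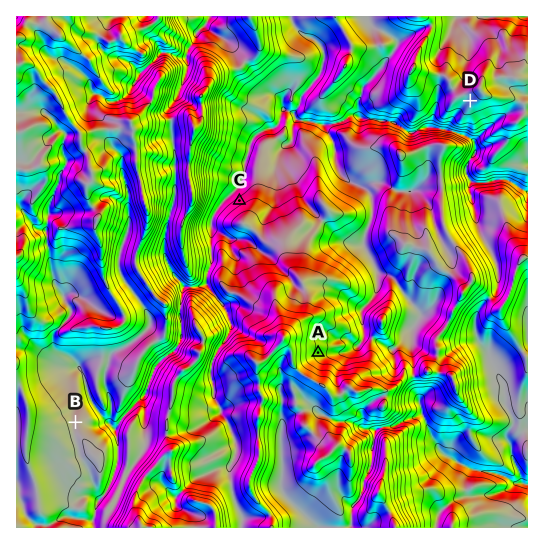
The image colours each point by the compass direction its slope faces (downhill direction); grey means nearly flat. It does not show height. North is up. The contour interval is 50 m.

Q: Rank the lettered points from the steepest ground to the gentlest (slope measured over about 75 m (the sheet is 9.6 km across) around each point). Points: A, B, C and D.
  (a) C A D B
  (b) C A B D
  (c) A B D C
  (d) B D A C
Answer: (a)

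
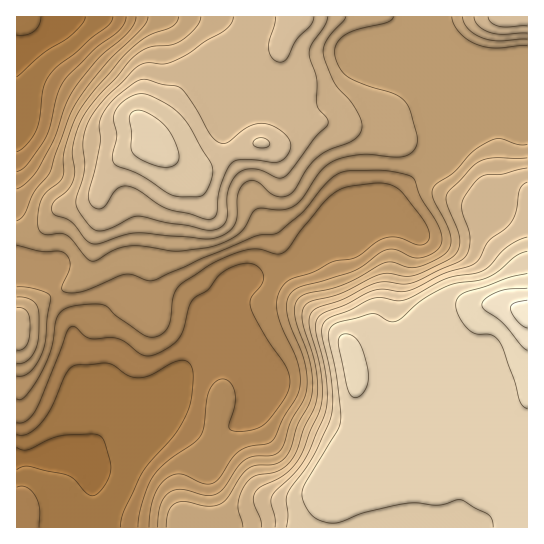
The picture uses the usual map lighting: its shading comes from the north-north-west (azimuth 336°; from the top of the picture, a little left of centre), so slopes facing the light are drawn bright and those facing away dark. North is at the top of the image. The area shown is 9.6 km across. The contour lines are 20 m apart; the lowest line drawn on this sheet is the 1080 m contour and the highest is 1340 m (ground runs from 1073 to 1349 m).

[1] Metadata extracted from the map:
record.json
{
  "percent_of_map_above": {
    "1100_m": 90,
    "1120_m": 82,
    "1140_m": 73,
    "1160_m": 66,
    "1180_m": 52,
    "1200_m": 44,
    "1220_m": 38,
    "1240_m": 28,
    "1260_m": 22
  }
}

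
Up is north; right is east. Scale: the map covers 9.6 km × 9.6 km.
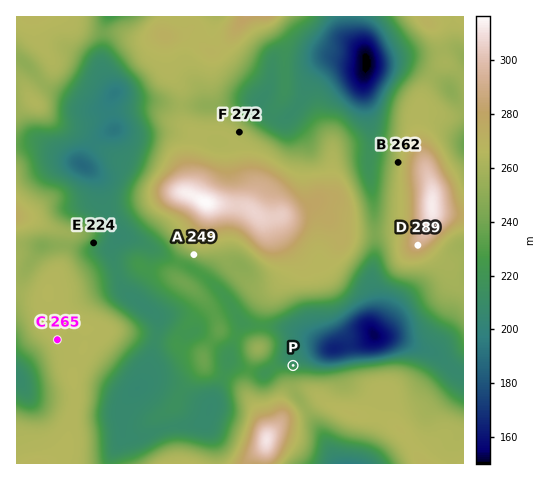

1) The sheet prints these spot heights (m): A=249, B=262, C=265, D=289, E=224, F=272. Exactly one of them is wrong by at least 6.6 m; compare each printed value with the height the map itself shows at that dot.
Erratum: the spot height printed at F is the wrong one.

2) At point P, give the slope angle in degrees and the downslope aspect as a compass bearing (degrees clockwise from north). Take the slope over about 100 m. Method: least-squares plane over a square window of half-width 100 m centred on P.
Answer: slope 4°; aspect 8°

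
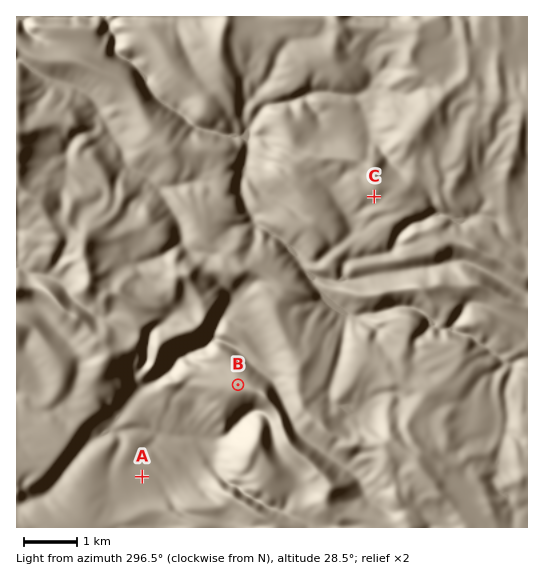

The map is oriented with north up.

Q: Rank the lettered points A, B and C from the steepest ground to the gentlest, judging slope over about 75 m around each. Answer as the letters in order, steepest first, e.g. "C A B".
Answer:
C B A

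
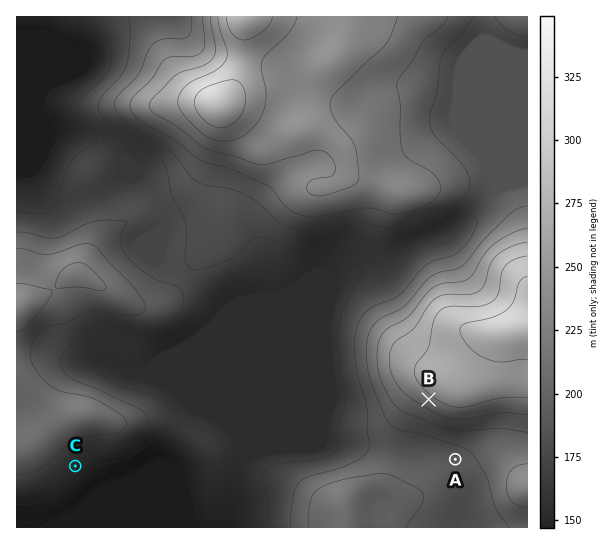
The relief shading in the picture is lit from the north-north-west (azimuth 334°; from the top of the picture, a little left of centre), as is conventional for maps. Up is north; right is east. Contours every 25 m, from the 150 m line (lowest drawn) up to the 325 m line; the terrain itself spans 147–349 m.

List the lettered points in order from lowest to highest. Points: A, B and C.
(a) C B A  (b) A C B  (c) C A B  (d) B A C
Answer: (c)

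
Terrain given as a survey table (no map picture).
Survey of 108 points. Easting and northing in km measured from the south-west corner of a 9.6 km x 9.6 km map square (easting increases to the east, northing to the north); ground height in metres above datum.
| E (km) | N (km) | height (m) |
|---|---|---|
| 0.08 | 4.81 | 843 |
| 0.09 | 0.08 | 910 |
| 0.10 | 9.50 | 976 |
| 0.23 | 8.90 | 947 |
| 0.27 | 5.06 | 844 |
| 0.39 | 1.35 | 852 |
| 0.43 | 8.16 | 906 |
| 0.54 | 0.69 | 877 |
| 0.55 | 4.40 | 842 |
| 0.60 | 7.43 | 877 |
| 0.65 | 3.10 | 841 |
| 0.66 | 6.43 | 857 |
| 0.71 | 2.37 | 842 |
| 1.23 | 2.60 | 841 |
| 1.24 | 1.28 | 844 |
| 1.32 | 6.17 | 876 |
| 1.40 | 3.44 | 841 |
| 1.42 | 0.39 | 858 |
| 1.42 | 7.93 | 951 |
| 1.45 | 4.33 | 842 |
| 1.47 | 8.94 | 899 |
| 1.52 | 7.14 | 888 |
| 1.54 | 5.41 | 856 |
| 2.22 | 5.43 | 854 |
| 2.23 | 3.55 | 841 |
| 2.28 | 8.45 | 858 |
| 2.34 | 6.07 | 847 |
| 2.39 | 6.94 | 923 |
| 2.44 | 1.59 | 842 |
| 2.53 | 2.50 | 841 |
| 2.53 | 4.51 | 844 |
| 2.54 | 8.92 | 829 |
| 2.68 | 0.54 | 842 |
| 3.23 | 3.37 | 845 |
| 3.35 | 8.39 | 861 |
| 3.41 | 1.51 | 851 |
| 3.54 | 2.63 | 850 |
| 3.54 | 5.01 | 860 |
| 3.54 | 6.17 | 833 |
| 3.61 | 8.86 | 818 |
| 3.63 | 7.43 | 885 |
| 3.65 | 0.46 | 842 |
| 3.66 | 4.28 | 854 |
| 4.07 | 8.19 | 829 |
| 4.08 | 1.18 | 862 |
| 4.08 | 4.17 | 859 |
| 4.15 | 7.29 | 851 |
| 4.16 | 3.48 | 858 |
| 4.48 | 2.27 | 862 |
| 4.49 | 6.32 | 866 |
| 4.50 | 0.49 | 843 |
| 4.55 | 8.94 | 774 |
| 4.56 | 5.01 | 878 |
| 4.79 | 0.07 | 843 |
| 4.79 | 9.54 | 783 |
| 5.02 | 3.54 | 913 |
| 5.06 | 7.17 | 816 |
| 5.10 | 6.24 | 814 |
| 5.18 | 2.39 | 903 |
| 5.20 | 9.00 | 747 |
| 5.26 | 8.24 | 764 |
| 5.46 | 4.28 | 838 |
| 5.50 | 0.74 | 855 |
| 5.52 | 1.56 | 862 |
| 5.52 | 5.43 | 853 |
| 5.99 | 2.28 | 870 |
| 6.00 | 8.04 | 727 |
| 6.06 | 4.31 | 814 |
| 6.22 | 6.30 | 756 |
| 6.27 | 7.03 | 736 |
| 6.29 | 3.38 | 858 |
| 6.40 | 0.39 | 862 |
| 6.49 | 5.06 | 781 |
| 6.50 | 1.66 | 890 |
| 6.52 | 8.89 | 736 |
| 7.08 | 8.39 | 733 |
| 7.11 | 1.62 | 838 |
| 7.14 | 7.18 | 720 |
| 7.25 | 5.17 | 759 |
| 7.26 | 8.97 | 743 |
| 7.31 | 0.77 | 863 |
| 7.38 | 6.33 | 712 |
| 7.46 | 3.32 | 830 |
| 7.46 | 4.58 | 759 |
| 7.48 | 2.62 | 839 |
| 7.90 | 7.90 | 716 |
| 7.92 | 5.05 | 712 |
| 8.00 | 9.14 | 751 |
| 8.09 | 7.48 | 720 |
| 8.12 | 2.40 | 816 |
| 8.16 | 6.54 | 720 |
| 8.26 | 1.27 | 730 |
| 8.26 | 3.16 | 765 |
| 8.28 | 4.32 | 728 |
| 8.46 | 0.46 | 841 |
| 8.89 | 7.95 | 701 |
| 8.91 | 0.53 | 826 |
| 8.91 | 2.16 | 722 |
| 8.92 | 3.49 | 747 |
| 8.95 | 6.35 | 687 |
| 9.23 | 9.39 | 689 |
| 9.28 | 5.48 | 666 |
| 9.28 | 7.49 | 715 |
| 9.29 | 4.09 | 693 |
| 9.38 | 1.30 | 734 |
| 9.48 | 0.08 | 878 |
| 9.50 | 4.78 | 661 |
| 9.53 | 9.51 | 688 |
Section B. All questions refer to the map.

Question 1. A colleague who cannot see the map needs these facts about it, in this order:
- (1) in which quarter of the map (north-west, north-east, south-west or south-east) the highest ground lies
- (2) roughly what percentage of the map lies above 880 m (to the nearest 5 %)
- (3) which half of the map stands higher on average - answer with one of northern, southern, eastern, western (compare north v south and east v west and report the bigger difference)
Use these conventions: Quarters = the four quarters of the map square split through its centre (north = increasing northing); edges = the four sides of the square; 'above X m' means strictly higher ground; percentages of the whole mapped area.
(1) The highest point lies in the north-west quarter of the map.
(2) Ground above 880 m makes up about 15 % of the sheet.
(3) The western half stands higher on average than the eastern half.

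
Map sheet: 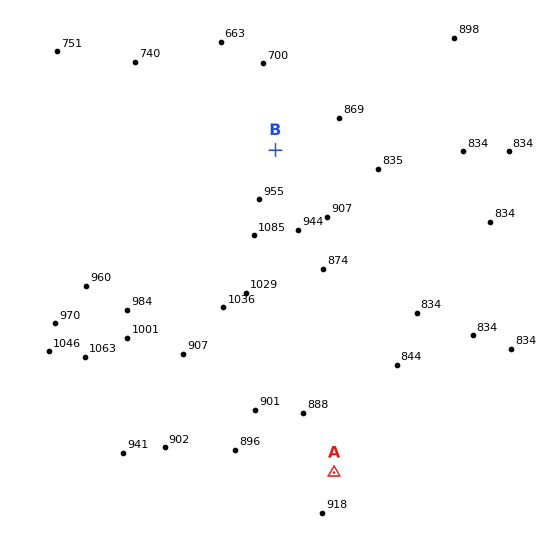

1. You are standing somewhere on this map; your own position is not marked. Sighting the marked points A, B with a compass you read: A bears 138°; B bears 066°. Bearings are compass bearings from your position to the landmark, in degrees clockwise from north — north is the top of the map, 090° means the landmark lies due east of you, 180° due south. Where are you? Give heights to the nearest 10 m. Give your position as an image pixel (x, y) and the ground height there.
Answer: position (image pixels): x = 110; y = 224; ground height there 930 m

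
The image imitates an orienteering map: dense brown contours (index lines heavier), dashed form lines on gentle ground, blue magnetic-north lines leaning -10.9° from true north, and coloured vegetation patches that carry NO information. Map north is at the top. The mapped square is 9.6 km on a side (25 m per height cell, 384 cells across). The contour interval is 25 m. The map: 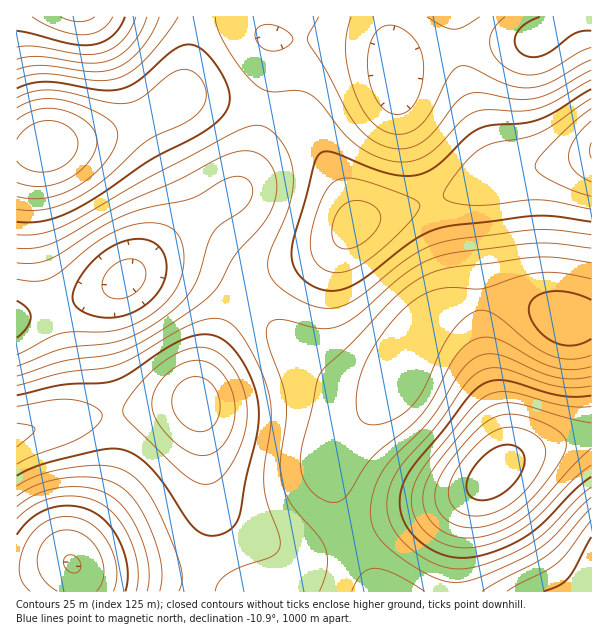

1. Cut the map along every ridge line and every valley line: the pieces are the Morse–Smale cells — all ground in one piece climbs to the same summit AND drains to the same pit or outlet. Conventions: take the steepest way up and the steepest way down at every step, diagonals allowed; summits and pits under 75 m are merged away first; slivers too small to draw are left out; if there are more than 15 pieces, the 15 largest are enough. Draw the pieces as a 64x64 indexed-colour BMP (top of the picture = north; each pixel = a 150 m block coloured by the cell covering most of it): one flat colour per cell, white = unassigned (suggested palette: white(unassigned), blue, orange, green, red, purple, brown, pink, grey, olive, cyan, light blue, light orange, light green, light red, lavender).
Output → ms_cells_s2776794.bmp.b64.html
<image width="64" height="64" href="data:image/bmp;base64,Qk12CAAAAAAAAHYAAAAoAAAAQAAAAEAAAAABAAQAAAAAAAAIAAATCwAAEwsAABAAAAAAAAAA////ALR3HwAOf/8ALKAsACgn1gC9Z5QAS1aMAMJ34wB/f38AIr28AM++FwDox64AeLv/AIrfmACWmP8A1bDFAO7u7uVVVVVVVVXMzMzMzMZmZmZmERERERqqqqqqqqqq7u7u5VVVVVVVVczMzMzMxmZmZmERERERGqqqqqqqqqpe7u7lVVVVVVVVXMzMzMxmZmZmYREREREaqqqqqqqqqlVVVVVVVVVVVVVczMzMzGZmZmYRERERERqqqqqqqqqqVVVVVVVVVVVVVVzMzMzGZmZmZhERERERGqqqqqqqqqpVVVVVVVVVVVVVXMzMxmZmZmZmEREREREaqqqqqqqqqlVVVVVVVVVVVVVczMxmZmZmZmERERERERqqqqqqqqqqVVVVVVVVVVVVVVXMZmZmZmZmYREREREREaqqqqqqqqpVVVVVVVVVVVVVVcZmZmZmZmYRERERERERqqqqqqqqqlVVVVVVVVVVVVVVZmZmZmZmZhERERERERGqqqqqqqqqVVVVVVVVVVVVVVVmZmZmZmZmERERERERERqqqqqqqqpVVVVVVVVVVVVVVmZmZmZmZmEREREREREREaqqqqqqqlVVVVVVVVVVVVVWZmZmZmZmYRERERERERERGqqqqqqqVVVVVVVVVVVVVVZmZmZmZmZhERERERERERERqqqqqqpVVVVVVVVVVVVVVmZmZmZmZmEREREREREREREaqqqqqlVVVVVVVVVVVVVWZmZmZmZmZhEREREREREREREaqqqqVVVVVVVVVVVVVVZmZmZmZmZmERERERERERERERERqqpVVVVVVVVVVVVVVmZmZmZmZmZhEREREREREREREREREXd1VVVVVVVVVVVWZmZmZmZmZmYRERERERERERERERERd3d3d1VVVVVVVWZmZmZmZmZmZmERERERERERERERERF3d3d3d3d3dVVVZmZmZmZmZmZmZhEREREREREREREREXd3d3d3d3d3d3dmZmZmZmZmZmZmYRERERERERERERERd3d3d3d3d3d3d2ZmZmZmZmZmZmZmERERERERERERERF3d3d3d3d3d3d3dmZmZmZmZmYzMzMREREREREREREREXd3d3d3d3d3d3d2ZmZmZmZmMzMzMzERERERERERERERd3d3d3d3d3d3d3ZmZmZmZmMzMzMzMRERERERERERERF3d3d3d3d3d3d3d2ZmZmZjMzMzMzMxEREREREREREREXd3d3d3d3d3d3d3ZmZmZjMzMzMzMzMRERERERERERERd3d3d3d3d3d3d3d2ZmZmMzMzMzMzMzERERERERERERF3d3d3d3d3d3d3d3ZmZmMzMzMzMzMzMREREREREREREXd3d3d3d3d3d3d3d2ZmMzMzMzMzMzMzERERERERERMzRER3d3d3d3d3d3d3ZmMzMzMzMzMzMzMzEREREREzMzNERERHd3d3d3d3d3dzMzMzMzMzMzMzMzMzMREzMzMzM0REREREd3d3d3d3d5kzMzMzMzMzMzMzMzMzMzMzMzMzREREREREd3d3d3d5mZMzMzMzMzMzMzMzMzMzMzMzMzNERERERERHd3d3mZmZmZMzMzMzMzMzMzMzMzMzMzMzM0RERERERESZmZmZmZmZmZkzMzMzMzMzMzMzMzMzMzMzREREREREREmZmZmZmZmZmZkzMzMzMzMzMzMzMzMzMzNERERERERERJmZmZmZmZmZmZMzMzMzMzMzMzMzMzMzM0RERERERERESZmZmZmZmZmZmTMzMzMzMzMzMzMzMzMzRERERERERERESZmZmZmZmZmZkzMzMzMzMzMzMzMzMzNEREREREREREREmZmZmZmZmZmZIzMzMzMzMzMzMzMzM0REREREREREREREmZmZmZmZmZIiIiMzMzMzMzMzMzMzRERERERERERERERJmZmZmZmZkiIiIiIzMzMzMzMzMzNERERERERERERERESZmZmZmZkiIiIiIiIjMzMzMzMzM0REREREREREREREREmZmZmZmSIiIiIiIiIjMzMzMzMzRERERERERERERERERJmZmZmSIiIiIiIiIiIiMzMzMzNEREREREREREREREREmZmZmZIiIiIiIiIiIiIiIiMzM0RERERERERERERERESZmZmZIiIiIiIiIiIiIiIiIiIiiIREREREREREREREREmZmZkiIiIiIiIiIiIiIiIiIiKIiIiIRERERERERERESZmZkiIiIiIiIiIiIiIiIiIiIoiIiIiIiERERERERERJmZkiIiIiIiIiIiIiIiIiIiIiiIiIiIiIiERERERERESZkiIiIiIiIiIiIiIiIiIiIiKIiIiIiIiIiERERERERCIiIiIiIiIiIiIiIiIiIiIiIoiIiIiIiIiIhERES7u7IiIiIiIiIiIiIiIiIiIiIiIiiIiIiIiIiIiIu7u7u7siIiIiIiIiIiIiIiIiIiIiIiKIiIiIiIiIiIiLu7u7uyIiIiIiIiIiIiIiIiIiIiIiIoiIiIiIiIiIiIu7u7u7IiIiIiIiIiIiIiIiIiIiIiIiiIiIiIiIiIiIi7u7u7siIiIiIiIiIiIiIiIiIiIiIiKIiIiIiIiIiIiLu7u7u7IiIiIiIiLdIiIiIiIiIiIiIoiIiIiIiIiIiIu7u7u7siIiIiIiu93d3SIiIiIiIiIiiIiIiIiIiIiIiLu7u7uyIiIru7u73d3d3d3d3d0iIiKIiIiIiIiIiIiIu7u7u7u7u7u7u73d3d3d3d3d3d0iIoiIiIiIiIiIiIi7u7u7u7u7u7u7vd3d3d3d3d3d3dIi"/>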